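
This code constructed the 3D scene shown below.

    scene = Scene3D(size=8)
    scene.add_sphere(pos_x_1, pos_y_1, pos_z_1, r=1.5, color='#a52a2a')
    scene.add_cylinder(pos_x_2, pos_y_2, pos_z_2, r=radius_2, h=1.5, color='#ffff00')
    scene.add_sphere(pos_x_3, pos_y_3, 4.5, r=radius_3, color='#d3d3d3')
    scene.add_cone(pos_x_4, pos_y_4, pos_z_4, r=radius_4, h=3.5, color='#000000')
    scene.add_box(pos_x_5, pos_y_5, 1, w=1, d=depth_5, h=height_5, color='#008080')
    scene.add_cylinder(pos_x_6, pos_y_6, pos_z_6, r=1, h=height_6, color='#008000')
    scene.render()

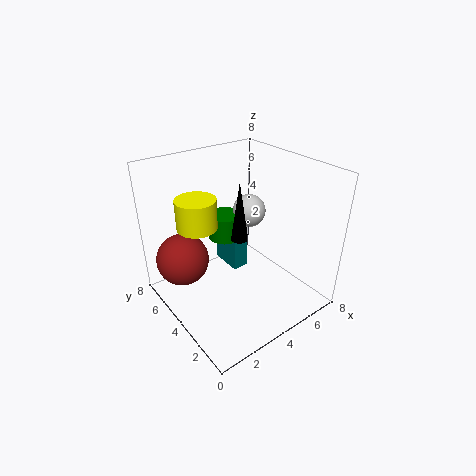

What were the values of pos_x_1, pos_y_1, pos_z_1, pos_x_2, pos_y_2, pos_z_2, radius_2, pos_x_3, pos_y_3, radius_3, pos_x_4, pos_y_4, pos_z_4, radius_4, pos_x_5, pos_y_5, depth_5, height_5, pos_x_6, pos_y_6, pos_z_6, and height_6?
pos_x_1 = 1.5, pos_y_1 = 6, pos_z_1 = 2.5, pos_x_2 = 1.5, pos_y_2 = 4, pos_z_2 = 5.5, radius_2 = 1, pos_x_3 = 6, pos_y_3 = 5.5, radius_3 = 1, pos_x_4 = 4.5, pos_y_4 = 4.5, pos_z_4 = 3.5, radius_4 = 0.5, pos_x_5 = 4.5, pos_y_5 = 5, depth_5 = 2, height_5 = 2, pos_x_6 = 4.5, pos_y_6 = 6, pos_z_6 = 3, height_6 = 1.5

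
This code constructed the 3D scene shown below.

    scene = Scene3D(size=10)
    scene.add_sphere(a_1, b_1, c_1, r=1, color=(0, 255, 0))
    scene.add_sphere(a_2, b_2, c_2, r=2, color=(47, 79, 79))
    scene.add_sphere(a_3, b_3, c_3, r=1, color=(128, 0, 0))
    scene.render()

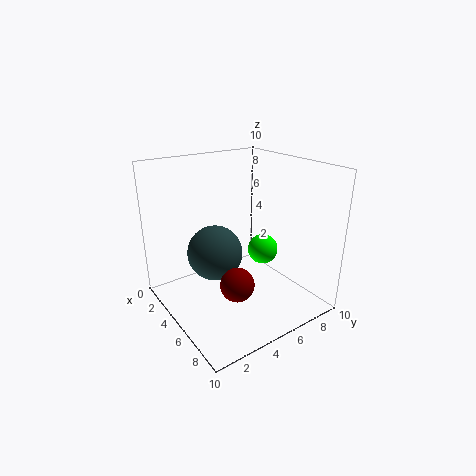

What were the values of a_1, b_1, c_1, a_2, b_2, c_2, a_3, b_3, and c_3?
a_1 = 6.5
b_1 = 6
c_1 = 4.5
a_2 = 3.5
b_2 = 4
c_2 = 3.5
a_3 = 8.5
b_3 = 2.5
c_3 = 4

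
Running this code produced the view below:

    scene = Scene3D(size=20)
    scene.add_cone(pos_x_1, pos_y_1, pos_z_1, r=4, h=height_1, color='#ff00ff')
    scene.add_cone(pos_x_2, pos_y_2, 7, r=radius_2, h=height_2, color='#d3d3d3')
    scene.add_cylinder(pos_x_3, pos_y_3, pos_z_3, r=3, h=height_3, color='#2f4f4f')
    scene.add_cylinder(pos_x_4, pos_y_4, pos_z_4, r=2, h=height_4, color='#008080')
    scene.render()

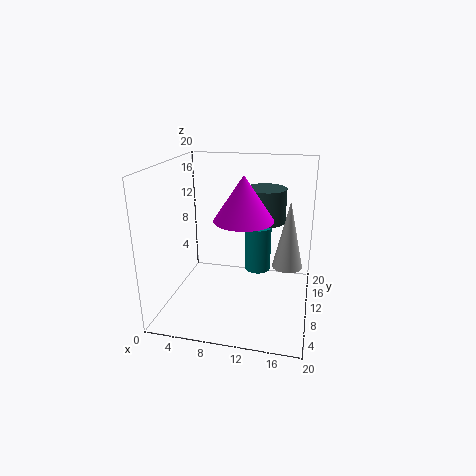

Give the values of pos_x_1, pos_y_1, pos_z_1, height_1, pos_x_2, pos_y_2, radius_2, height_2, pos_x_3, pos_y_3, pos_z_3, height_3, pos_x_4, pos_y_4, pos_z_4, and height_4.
pos_x_1 = 11
pos_y_1 = 9
pos_z_1 = 13
height_1 = 6
pos_x_2 = 17
pos_y_2 = 9
radius_2 = 2
height_2 = 9
pos_x_3 = 13
pos_y_3 = 15
pos_z_3 = 11
height_3 = 5
pos_x_4 = 12
pos_y_4 = 15
pos_z_4 = 3
height_4 = 7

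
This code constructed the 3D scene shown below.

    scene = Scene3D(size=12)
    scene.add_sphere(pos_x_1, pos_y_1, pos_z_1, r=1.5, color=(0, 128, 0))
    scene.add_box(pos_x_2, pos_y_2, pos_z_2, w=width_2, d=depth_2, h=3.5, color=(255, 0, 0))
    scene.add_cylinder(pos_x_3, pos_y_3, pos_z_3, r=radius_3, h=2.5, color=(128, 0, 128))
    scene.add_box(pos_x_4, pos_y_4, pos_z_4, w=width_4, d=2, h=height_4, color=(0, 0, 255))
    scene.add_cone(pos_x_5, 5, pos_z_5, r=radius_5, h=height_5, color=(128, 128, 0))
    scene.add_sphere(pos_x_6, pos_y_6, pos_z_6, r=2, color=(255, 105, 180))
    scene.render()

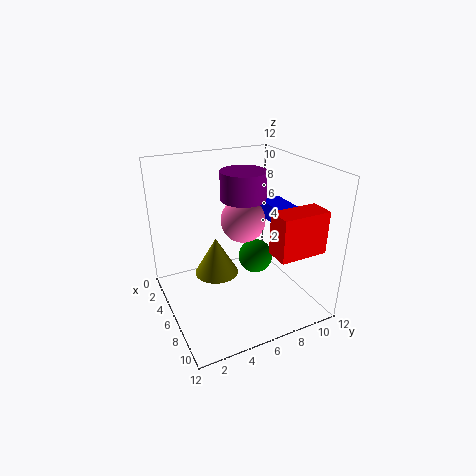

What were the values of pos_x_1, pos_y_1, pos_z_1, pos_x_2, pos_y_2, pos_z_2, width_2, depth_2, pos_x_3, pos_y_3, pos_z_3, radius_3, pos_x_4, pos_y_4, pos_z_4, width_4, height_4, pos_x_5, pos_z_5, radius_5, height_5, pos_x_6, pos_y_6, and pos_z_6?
pos_x_1 = 5.5
pos_y_1 = 8
pos_z_1 = 3.5
pos_x_2 = 8.5
pos_y_2 = 7.5
pos_z_2 = 5.5
width_2 = 2
depth_2 = 4
pos_x_3 = 4
pos_y_3 = 7.5
pos_z_3 = 8.5
radius_3 = 2
pos_x_4 = 3.5
pos_y_4 = 9.5
pos_z_4 = 6.5
width_4 = 4
height_4 = 1.5
pos_x_5 = 3.5
pos_z_5 = 1.5
radius_5 = 2
height_5 = 3.5
pos_x_6 = 4
pos_y_6 = 7.5
pos_z_6 = 6.5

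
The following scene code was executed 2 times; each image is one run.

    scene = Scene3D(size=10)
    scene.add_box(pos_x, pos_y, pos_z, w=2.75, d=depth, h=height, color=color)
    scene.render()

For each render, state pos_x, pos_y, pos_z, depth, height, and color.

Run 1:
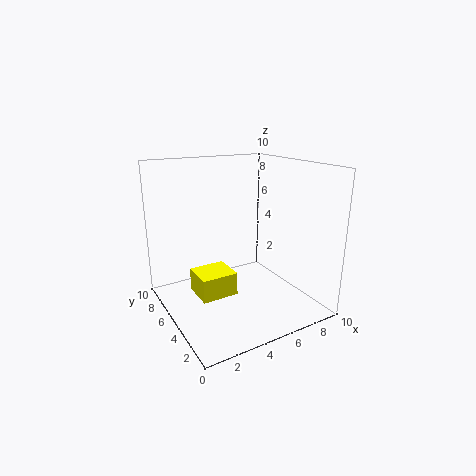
pos_x = 2.5, pos_y = 5.5, pos_z = 0.25, depth = 2.5, height = 1.75, color = 'yellow'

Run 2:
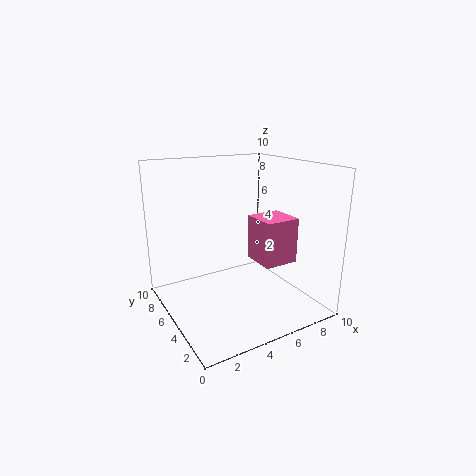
pos_x = 7.25, pos_y = 4.5, pos_z = 2.25, depth = 2.75, height = 3.5, color = 'hotpink'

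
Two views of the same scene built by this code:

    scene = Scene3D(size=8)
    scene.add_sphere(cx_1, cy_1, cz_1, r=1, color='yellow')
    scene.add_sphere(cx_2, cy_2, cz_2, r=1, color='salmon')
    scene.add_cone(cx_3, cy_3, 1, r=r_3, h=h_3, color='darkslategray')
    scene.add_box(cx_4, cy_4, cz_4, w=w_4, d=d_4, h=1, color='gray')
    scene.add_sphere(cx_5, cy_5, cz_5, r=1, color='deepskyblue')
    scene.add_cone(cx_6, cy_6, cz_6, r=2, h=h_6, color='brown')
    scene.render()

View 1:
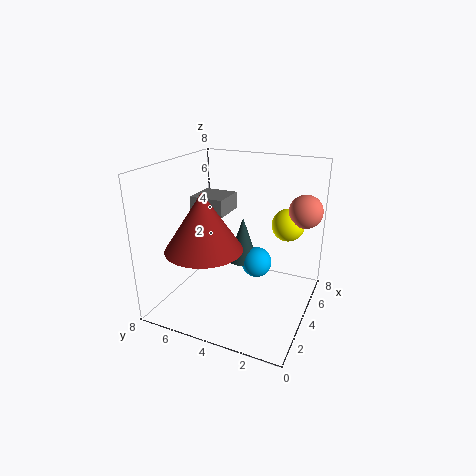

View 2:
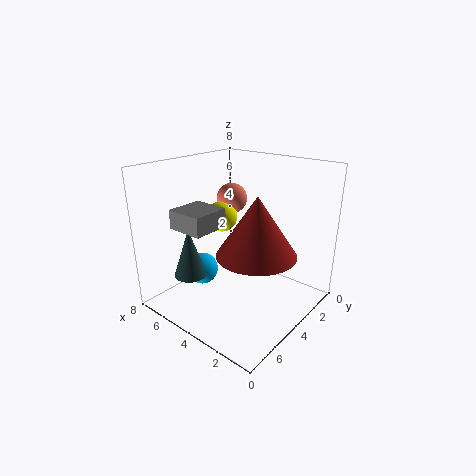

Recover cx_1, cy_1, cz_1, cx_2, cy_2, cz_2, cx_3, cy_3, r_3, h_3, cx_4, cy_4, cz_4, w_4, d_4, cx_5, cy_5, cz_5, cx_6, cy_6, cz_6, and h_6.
cx_1 = 7; cy_1 = 2; cz_1 = 4; cx_2 = 7; cy_2 = 1; cz_2 = 5; cx_3 = 7; cy_3 = 5; r_3 = 1; h_3 = 3; cx_4 = 4; cy_4 = 5; cz_4 = 5; w_4 = 2; d_4 = 2; cx_5 = 7; cy_5 = 4; cz_5 = 1; cx_6 = 2; cy_6 = 5; cz_6 = 4; h_6 = 3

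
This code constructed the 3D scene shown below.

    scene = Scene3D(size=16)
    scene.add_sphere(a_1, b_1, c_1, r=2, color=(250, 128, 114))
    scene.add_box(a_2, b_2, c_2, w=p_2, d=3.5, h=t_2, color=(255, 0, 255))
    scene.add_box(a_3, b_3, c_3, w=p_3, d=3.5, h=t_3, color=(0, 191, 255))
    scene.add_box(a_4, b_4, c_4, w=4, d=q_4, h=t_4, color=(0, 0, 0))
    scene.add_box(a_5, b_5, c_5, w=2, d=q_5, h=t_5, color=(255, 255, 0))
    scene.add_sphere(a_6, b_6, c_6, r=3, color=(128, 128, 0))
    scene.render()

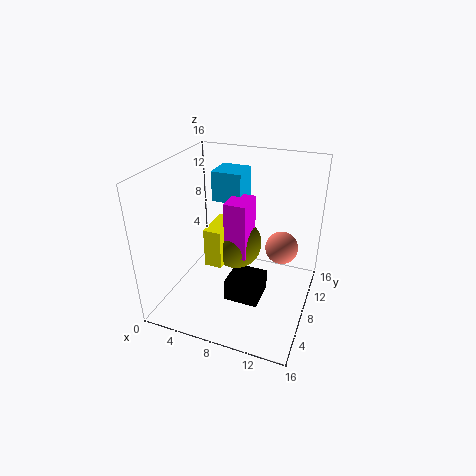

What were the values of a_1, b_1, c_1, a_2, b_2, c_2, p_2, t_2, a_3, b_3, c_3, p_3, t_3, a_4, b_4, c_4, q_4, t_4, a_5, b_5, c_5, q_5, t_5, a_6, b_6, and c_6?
a_1 = 12; b_1 = 12.5; c_1 = 5; a_2 = 6.5; b_2 = 7.5; c_2 = 5.5; p_2 = 2.5; t_2 = 6.5; a_3 = 4; b_3 = 10; c_3 = 11; p_3 = 3.5; t_3 = 3.5; a_4 = 7; b_4 = 6; c_4 = 0.5; q_4 = 4; t_4 = 2.5; a_5 = 4.5; b_5 = 6.5; c_5 = 4.5; q_5 = 4.5; t_5 = 4.5; a_6 = 7; b_6 = 10; c_6 = 6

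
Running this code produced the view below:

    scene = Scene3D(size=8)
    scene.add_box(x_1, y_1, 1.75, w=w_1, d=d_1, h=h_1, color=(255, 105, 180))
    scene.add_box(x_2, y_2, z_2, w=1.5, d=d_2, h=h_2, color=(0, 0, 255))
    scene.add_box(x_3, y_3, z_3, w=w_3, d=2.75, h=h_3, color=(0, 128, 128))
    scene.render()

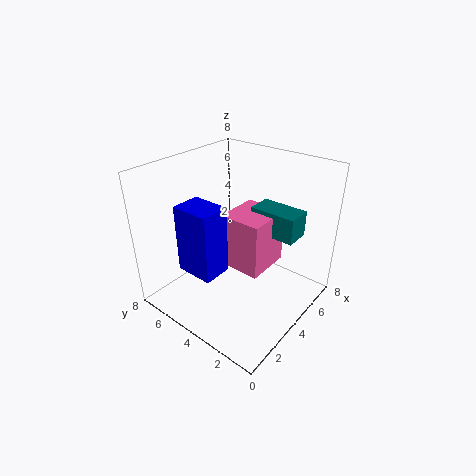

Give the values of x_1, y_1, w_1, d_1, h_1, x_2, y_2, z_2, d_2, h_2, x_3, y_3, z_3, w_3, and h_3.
x_1 = 4; y_1 = 2.75; w_1 = 2.75; d_1 = 2.5; h_1 = 3.25; x_2 = 0.75; y_2 = 3.25; z_2 = 3.25; d_2 = 2; h_2 = 3.5; x_3 = 5.5; y_3 = 1.5; z_3 = 3.75; w_3 = 1.5; h_3 = 1.5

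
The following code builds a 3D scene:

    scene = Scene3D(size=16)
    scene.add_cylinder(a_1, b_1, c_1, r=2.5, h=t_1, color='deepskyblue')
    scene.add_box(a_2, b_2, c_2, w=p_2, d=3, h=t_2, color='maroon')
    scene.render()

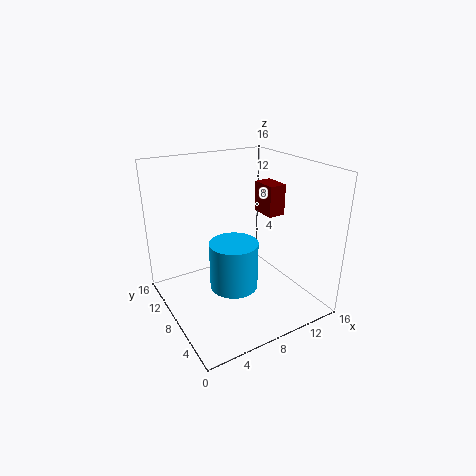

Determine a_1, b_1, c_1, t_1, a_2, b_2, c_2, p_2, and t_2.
a_1 = 6, b_1 = 5.5, c_1 = 4, t_1 = 5, a_2 = 11.5, b_2 = 7, c_2 = 10, p_2 = 2, t_2 = 3.5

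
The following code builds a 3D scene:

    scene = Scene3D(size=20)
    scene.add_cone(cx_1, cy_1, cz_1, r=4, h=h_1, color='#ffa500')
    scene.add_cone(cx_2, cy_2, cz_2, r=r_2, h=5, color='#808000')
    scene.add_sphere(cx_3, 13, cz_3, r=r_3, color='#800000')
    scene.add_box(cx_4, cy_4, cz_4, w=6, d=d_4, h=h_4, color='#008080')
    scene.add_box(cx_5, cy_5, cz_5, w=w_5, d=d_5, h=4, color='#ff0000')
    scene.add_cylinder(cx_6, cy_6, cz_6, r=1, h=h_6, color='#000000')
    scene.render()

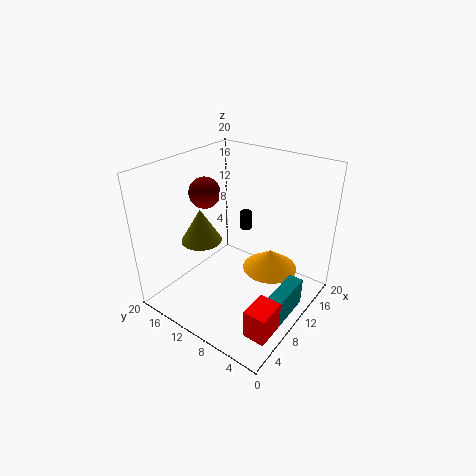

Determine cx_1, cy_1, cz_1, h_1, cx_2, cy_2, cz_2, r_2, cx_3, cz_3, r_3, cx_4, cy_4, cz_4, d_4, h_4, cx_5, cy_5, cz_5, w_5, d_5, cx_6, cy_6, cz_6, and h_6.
cx_1 = 14, cy_1 = 7, cz_1 = 4, h_1 = 3, cx_2 = 9, cy_2 = 16, cz_2 = 8, r_2 = 3, cx_3 = 7, cz_3 = 17, r_3 = 2, cx_4 = 7, cy_4 = 1, cz_4 = 1, d_4 = 2, h_4 = 4, cx_5 = 3, cy_5 = 1, cz_5 = 1, w_5 = 4, d_5 = 3, cx_6 = 19, cy_6 = 15, cz_6 = 6, h_6 = 3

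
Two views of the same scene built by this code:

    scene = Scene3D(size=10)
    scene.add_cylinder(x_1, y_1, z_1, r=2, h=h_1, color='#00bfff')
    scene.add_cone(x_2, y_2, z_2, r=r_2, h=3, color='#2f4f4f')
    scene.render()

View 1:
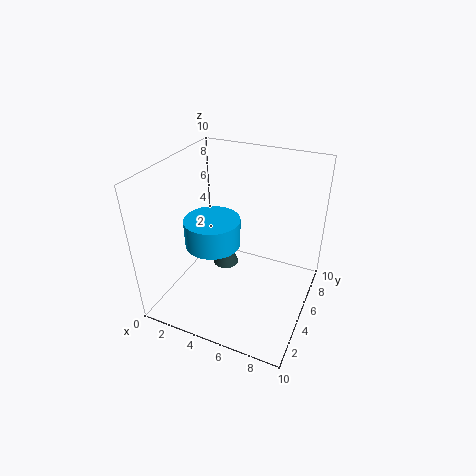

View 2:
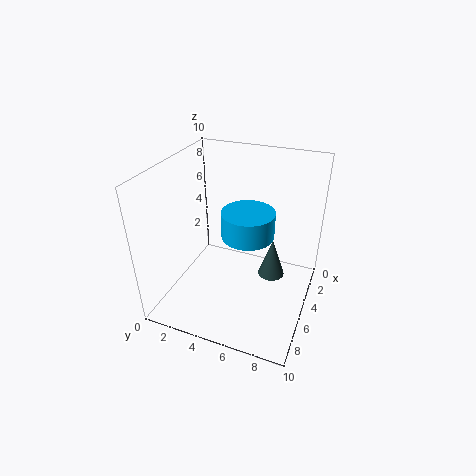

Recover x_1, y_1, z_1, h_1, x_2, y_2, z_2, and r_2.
x_1 = 3
y_1 = 5
z_1 = 4
h_1 = 2
x_2 = 3
y_2 = 7
z_2 = 1
r_2 = 1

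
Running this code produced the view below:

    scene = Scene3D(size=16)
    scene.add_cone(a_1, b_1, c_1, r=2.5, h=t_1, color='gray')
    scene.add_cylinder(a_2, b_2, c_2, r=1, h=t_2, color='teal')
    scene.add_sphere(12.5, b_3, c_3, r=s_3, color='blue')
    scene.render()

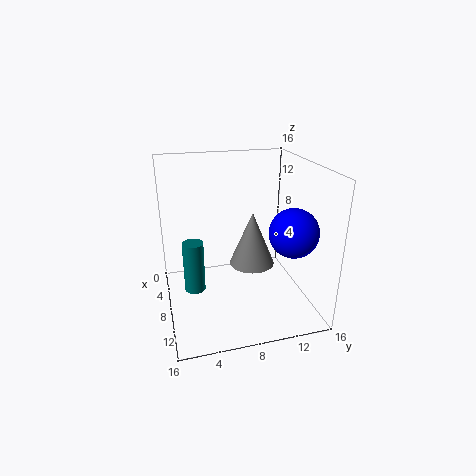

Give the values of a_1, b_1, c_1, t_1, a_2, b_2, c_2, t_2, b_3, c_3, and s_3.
a_1 = 8.5
b_1 = 9.5
c_1 = 5
t_1 = 6
a_2 = 12
b_2 = 2.5
c_2 = 5
t_2 = 5
b_3 = 12.5
c_3 = 10
s_3 = 2.5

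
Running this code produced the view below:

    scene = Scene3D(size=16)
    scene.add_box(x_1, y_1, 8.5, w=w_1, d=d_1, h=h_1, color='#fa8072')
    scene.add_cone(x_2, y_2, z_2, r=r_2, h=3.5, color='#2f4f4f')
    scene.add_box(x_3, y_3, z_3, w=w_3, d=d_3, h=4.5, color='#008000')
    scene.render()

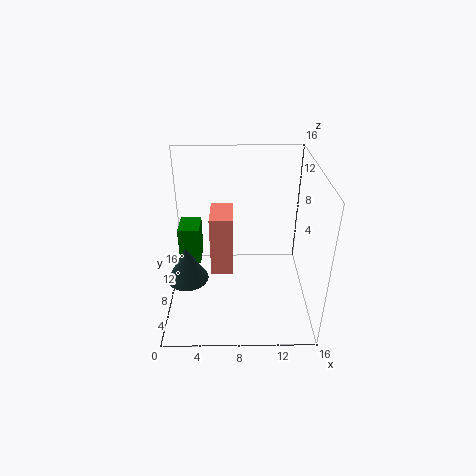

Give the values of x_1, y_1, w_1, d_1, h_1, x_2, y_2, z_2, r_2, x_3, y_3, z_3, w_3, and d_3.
x_1 = 5.5; y_1 = 1; w_1 = 2; d_1 = 3.5; h_1 = 5.5; x_2 = 3; y_2 = 3; z_2 = 6.5; r_2 = 2; x_3 = 1; y_3 = 9.5; z_3 = 3.5; w_3 = 2.5; d_3 = 3.5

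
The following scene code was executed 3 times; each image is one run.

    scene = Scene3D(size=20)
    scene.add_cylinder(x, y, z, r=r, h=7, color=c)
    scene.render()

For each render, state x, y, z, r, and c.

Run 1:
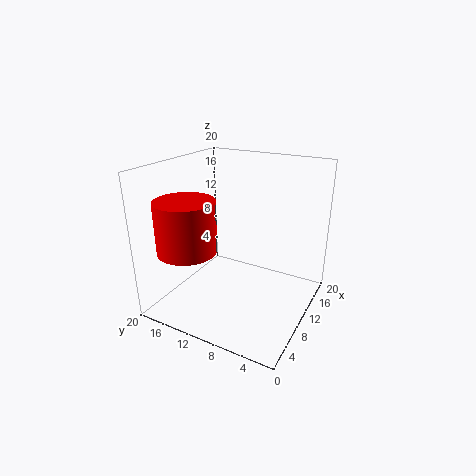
x = 5
y = 15
z = 9
r = 4
c = 'red'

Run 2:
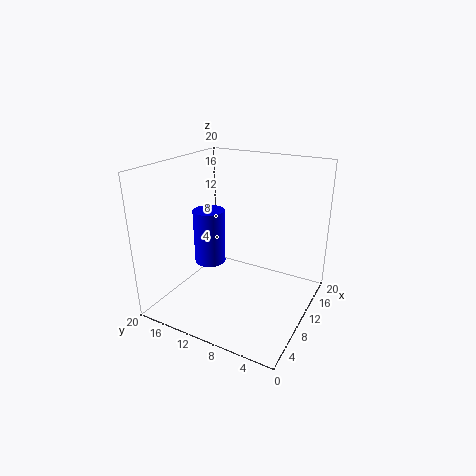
x = 6
y = 12
z = 8
r = 2
c = 'blue'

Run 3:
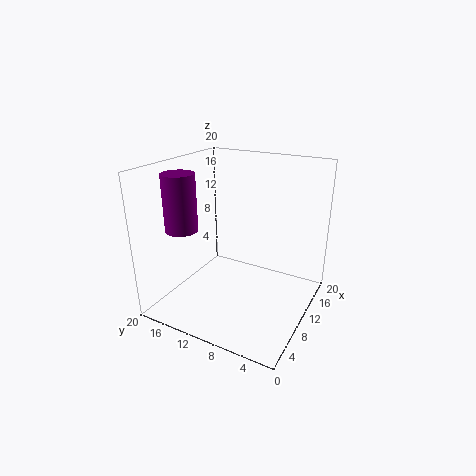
x = 3
y = 14
z = 13
r = 2
c = 'purple'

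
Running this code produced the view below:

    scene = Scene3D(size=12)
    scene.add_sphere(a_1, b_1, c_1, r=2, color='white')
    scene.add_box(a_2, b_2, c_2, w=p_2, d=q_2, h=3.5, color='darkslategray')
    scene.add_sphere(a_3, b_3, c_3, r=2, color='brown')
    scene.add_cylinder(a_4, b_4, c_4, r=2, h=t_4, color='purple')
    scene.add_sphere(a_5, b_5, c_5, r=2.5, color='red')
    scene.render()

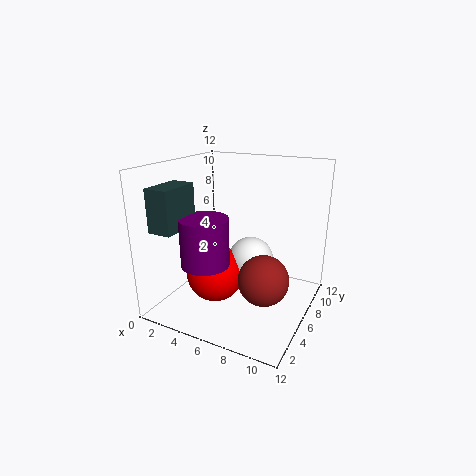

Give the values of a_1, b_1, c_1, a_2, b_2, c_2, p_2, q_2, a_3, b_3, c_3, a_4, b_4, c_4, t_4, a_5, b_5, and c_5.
a_1 = 6.5; b_1 = 7.5; c_1 = 3.5; a_2 = 0.5; b_2 = 1.5; c_2 = 7; p_2 = 2; q_2 = 3.5; a_3 = 9; b_3 = 4.5; c_3 = 3.5; a_4 = 4; b_4 = 4; c_4 = 4; t_4 = 4; a_5 = 4; b_5 = 5.5; c_5 = 2.5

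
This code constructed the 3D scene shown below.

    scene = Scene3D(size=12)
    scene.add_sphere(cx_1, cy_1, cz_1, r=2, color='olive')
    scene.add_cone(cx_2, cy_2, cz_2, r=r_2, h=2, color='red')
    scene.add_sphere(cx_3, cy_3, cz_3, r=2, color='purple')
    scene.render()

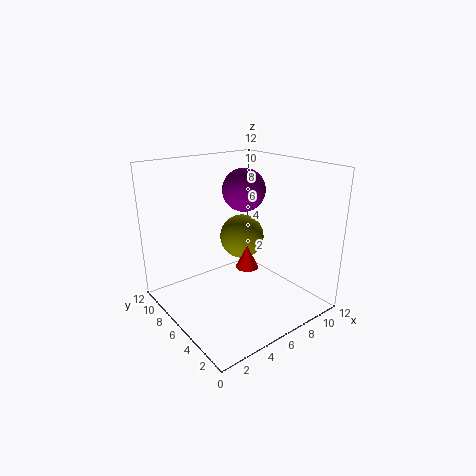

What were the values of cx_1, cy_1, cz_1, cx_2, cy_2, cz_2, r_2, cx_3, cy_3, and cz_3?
cx_1 = 8; cy_1 = 8; cz_1 = 5; cx_2 = 7; cy_2 = 6; cz_2 = 3; r_2 = 1; cx_3 = 9; cy_3 = 9; cz_3 = 9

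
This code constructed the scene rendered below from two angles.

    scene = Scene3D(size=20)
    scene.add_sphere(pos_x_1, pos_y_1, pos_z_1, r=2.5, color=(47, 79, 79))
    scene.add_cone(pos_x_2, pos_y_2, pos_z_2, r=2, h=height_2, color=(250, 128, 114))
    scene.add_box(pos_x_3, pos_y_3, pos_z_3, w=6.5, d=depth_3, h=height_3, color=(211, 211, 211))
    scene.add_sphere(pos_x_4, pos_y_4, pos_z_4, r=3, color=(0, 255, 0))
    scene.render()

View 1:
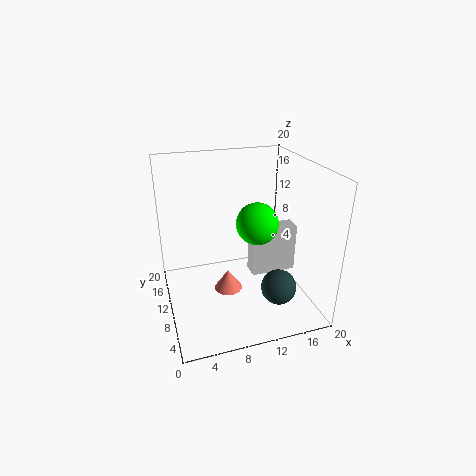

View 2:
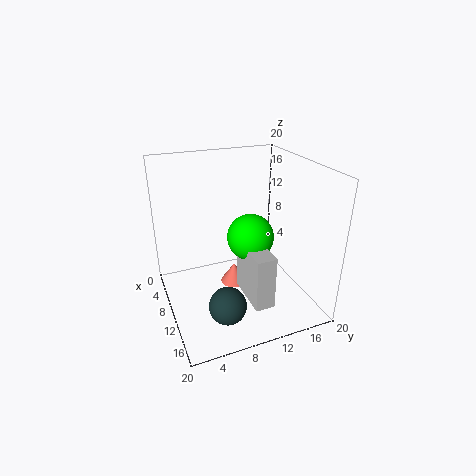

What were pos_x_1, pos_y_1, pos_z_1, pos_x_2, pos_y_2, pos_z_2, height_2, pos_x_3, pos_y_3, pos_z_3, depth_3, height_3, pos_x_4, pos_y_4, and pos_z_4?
pos_x_1 = 15, pos_y_1 = 6.5, pos_z_1 = 3, pos_x_2 = 8.5, pos_y_2 = 10, pos_z_2 = 2, height_2 = 3, pos_x_3 = 12, pos_y_3 = 9, pos_z_3 = 4, depth_3 = 2.5, height_3 = 7, pos_x_4 = 13, pos_y_4 = 10.5, pos_z_4 = 11.5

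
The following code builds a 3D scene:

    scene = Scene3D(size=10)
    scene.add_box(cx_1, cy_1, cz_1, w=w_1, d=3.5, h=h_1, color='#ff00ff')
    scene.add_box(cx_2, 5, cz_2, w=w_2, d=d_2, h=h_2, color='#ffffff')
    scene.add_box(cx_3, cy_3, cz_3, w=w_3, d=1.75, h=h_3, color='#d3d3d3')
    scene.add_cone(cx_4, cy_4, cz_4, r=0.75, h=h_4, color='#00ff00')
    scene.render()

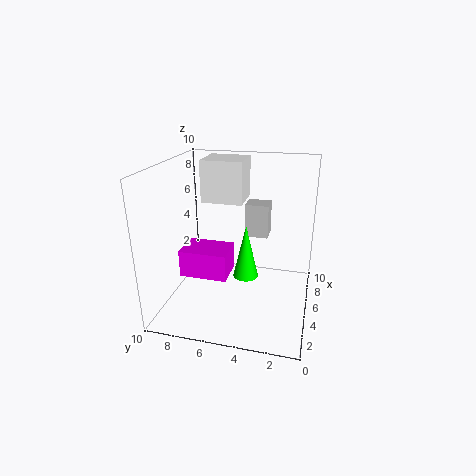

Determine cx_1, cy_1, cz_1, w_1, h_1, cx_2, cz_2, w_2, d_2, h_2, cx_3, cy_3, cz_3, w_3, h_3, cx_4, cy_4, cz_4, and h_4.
cx_1 = 4.25
cy_1 = 5.75
cz_1 = 1.75
w_1 = 2.5
h_1 = 2
cx_2 = 6
cz_2 = 7
w_2 = 2.75
d_2 = 3
h_2 = 3
cx_3 = 7
cy_3 = 3.25
cz_3 = 4.25
w_3 = 1.5
h_3 = 2.5
cx_4 = 2
cy_4 = 3.75
cz_4 = 4
h_4 = 3.25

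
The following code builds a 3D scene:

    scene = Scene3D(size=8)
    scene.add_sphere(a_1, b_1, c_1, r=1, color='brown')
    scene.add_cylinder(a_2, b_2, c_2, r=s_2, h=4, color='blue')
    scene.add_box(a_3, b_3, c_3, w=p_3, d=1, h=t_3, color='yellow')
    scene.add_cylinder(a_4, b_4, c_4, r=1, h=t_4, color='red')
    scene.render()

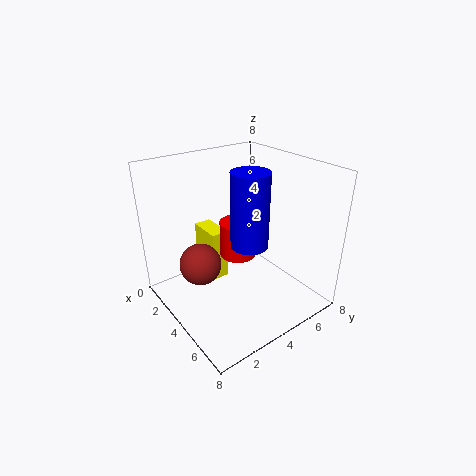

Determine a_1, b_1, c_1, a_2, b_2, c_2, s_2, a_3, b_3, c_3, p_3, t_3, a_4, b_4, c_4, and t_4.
a_1 = 5
b_1 = 1
c_1 = 4
a_2 = 5
b_2 = 4
c_2 = 4
s_2 = 1
a_3 = 1
b_3 = 3
c_3 = 1
p_3 = 2
t_3 = 3
a_4 = 4
b_4 = 4
c_4 = 3
t_4 = 2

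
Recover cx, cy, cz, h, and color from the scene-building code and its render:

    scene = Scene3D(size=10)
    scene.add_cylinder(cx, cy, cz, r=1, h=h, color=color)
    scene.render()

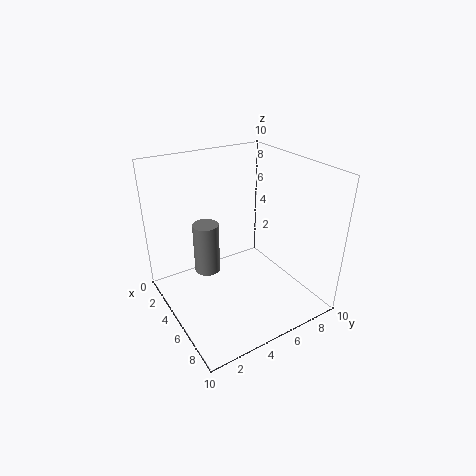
cx = 2; cy = 4; cz = 1; h = 4; color = 'gray'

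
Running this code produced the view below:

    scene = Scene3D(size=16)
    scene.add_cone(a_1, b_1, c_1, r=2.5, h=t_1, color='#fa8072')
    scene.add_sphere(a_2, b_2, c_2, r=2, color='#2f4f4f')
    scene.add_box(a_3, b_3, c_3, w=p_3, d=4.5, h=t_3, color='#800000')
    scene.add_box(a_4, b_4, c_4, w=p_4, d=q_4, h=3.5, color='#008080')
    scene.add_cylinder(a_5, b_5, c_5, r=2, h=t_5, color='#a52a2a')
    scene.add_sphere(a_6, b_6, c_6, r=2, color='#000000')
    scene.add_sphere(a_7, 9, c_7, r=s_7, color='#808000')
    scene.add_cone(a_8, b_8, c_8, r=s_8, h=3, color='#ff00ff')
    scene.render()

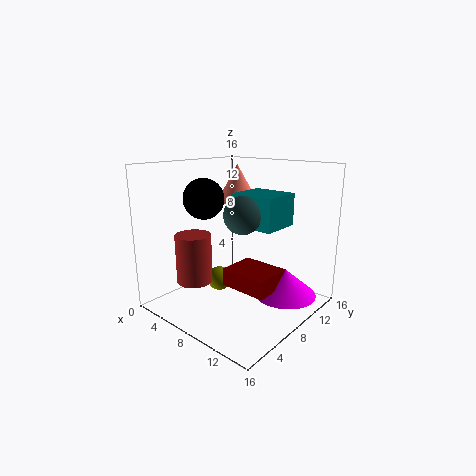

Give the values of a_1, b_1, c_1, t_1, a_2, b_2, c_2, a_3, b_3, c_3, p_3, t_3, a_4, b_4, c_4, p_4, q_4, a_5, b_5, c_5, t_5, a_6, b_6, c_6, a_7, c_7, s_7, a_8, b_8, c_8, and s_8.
a_1 = 4, b_1 = 12.5, c_1 = 11, t_1 = 4.5, a_2 = 9.5, b_2 = 7, c_2 = 11, a_3 = 7, b_3 = 6.5, c_3 = 2.5, p_3 = 5.5, t_3 = 2, a_4 = 7.5, b_4 = 7.5, c_4 = 9.5, p_4 = 5, q_4 = 4.5, a_5 = 4.5, b_5 = 4.5, c_5 = 3, t_5 = 5.5, a_6 = 7.5, b_6 = 3.5, c_6 = 13, a_7 = 4, c_7 = 1.5, s_7 = 1.5, a_8 = 12.5, b_8 = 11, c_8 = 1.5, s_8 = 3.5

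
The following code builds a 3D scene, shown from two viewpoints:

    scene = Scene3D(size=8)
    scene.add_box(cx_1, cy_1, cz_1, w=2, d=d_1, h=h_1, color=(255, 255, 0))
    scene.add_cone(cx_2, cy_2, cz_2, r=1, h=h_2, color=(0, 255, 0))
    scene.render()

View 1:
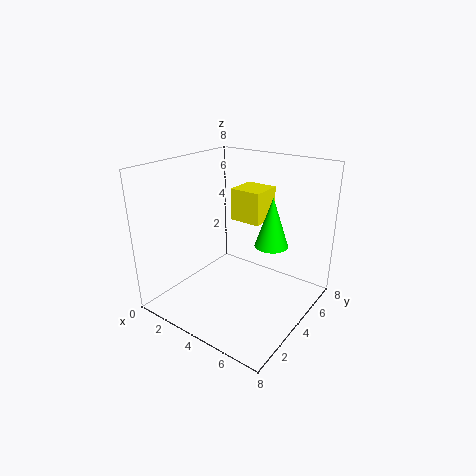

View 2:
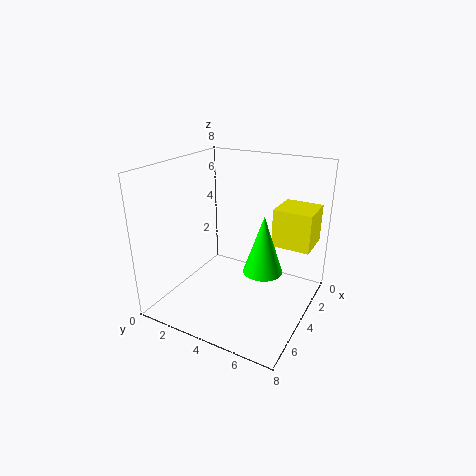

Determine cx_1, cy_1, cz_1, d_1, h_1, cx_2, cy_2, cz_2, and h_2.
cx_1 = 2; cy_1 = 6; cz_1 = 4; d_1 = 2; h_1 = 2; cx_2 = 5; cy_2 = 6; cz_2 = 3; h_2 = 3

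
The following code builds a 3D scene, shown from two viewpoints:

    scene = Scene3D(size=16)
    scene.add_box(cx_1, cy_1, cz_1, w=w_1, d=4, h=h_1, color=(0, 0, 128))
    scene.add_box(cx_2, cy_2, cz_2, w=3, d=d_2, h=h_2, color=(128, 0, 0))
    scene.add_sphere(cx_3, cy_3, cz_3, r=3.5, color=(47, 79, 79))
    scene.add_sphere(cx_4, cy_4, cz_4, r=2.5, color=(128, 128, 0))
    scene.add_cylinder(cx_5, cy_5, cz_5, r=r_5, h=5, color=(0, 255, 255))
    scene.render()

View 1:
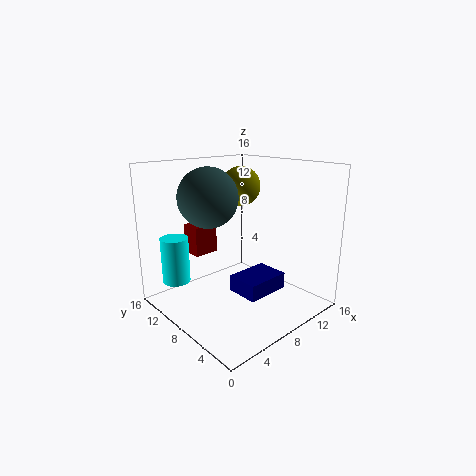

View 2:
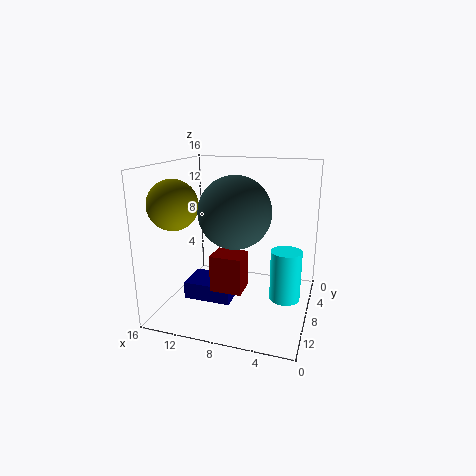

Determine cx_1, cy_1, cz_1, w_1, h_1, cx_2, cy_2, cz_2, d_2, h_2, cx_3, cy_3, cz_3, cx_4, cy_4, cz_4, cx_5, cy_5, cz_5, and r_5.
cx_1 = 8.5
cy_1 = 6
cz_1 = 0.5
w_1 = 5.5
h_1 = 2
cx_2 = 5.5
cy_2 = 12.5
cz_2 = 5
d_2 = 2.5
h_2 = 3.5
cx_3 = 7
cy_3 = 12
cz_3 = 12
cx_4 = 13
cy_4 = 13
cz_4 = 12.5
cx_5 = 2
cy_5 = 11.5
cz_5 = 3.5
r_5 = 1.5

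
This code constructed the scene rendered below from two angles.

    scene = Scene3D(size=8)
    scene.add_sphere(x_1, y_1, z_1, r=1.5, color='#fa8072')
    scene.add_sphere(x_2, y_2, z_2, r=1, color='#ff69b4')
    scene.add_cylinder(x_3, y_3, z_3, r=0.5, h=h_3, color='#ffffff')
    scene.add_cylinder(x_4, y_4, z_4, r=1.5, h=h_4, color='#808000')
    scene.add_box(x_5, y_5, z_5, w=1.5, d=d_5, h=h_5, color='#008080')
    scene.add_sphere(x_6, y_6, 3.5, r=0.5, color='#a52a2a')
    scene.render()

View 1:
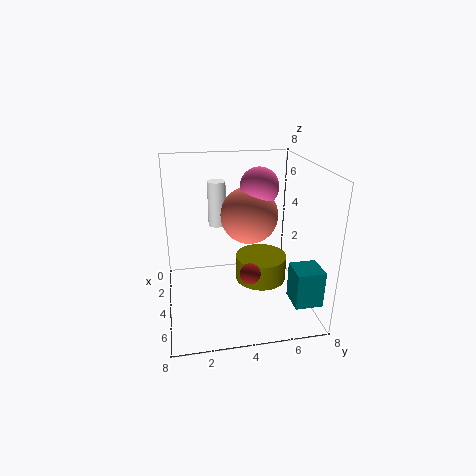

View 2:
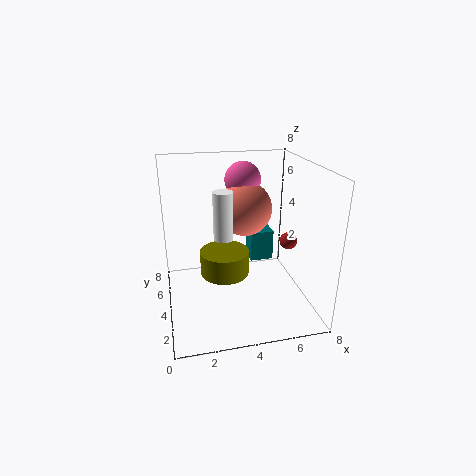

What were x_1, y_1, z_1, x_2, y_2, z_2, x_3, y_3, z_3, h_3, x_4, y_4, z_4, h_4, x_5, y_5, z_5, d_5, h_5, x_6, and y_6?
x_1 = 4.5, y_1 = 4.5, z_1 = 5.5, x_2 = 4.5, y_2 = 5, z_2 = 7, x_3 = 3, y_3 = 3, z_3 = 4.5, h_3 = 2.5, x_4 = 3.5, y_4 = 5.5, z_4 = 1, h_4 = 1.5, x_5 = 5.5, y_5 = 6.5, z_5 = 1, d_5 = 1.5, h_5 = 2, x_6 = 7, y_6 = 4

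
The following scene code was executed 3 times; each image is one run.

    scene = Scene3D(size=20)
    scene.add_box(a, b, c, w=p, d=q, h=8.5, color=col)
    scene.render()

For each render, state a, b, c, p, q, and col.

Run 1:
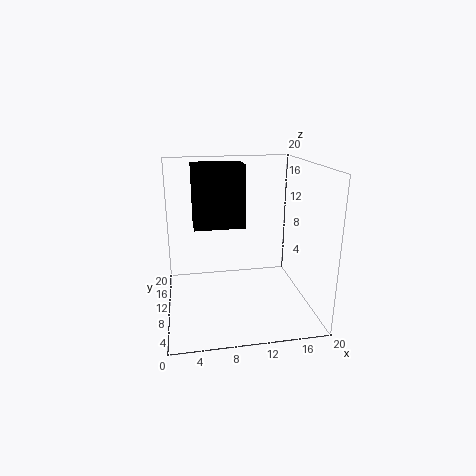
a = 4; b = 9.5; c = 11.5; p = 7; q = 4.5; col = 'black'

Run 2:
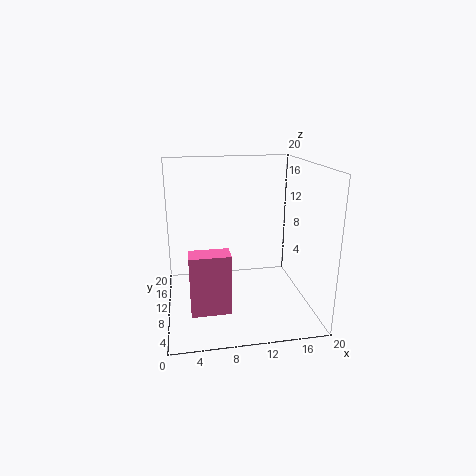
a = 3; b = 6; c = 0.5; p = 5.5; q = 3; col = 'hotpink'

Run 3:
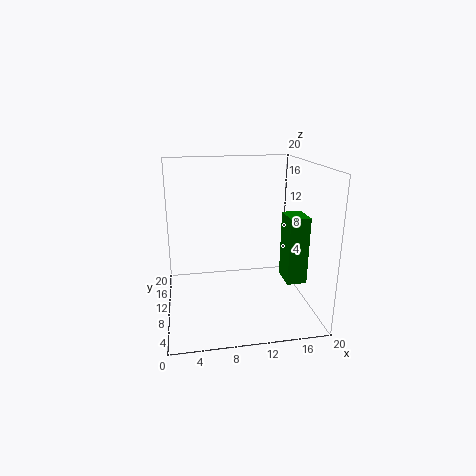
a = 15; b = 3; c = 6; p = 2.5; q = 3.5; col = 'green'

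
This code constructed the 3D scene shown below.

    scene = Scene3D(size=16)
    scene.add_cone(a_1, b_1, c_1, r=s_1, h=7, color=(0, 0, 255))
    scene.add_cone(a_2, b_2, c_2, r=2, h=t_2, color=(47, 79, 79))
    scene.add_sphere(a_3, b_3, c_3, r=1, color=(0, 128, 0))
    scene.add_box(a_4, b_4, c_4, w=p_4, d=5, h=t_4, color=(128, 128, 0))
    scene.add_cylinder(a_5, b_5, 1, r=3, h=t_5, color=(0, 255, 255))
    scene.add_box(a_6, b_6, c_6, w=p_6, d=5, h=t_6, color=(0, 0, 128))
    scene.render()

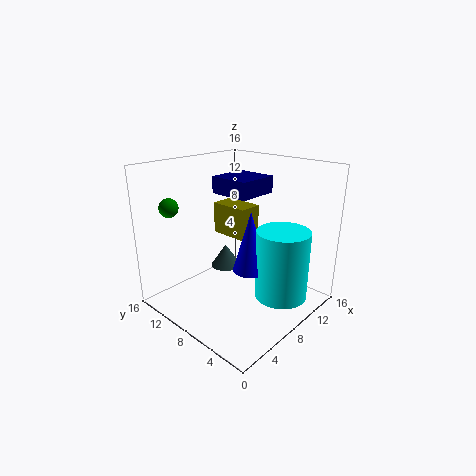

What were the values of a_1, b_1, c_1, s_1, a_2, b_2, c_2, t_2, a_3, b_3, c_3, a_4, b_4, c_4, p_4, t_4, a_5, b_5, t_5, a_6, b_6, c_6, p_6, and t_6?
a_1 = 9, b_1 = 7, c_1 = 4, s_1 = 2, a_2 = 12, b_2 = 14, c_2 = 1, t_2 = 3, a_3 = 2, b_3 = 12, c_3 = 12, a_4 = 11, b_4 = 10, c_4 = 6, p_4 = 3, t_4 = 4, a_5 = 11, b_5 = 4, t_5 = 8, a_6 = 9, b_6 = 8, c_6 = 12, p_6 = 5, t_6 = 2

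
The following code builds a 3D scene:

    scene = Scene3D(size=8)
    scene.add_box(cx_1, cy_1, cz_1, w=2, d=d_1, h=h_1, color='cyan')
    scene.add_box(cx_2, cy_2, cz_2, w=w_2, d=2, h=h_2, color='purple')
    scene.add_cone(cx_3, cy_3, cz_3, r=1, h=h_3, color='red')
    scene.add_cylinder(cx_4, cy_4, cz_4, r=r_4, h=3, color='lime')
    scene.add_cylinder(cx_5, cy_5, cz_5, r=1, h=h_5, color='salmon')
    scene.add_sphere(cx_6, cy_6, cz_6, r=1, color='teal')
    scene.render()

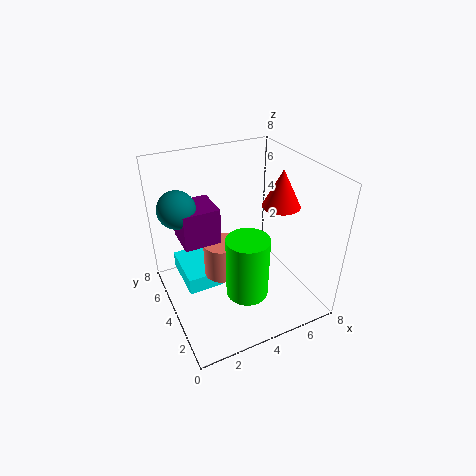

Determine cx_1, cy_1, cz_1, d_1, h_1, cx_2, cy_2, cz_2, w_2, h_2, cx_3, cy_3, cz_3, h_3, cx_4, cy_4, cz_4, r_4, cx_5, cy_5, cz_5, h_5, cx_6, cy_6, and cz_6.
cx_1 = 1
cy_1 = 4
cz_1 = 1
d_1 = 3
h_1 = 1
cx_2 = 1
cy_2 = 4
cz_2 = 4
w_2 = 2
h_2 = 2
cx_3 = 6
cy_3 = 3
cz_3 = 6
h_3 = 2
cx_4 = 3
cy_4 = 1
cz_4 = 3
r_4 = 1
cx_5 = 3
cy_5 = 4
cz_5 = 2
h_5 = 2
cx_6 = 1
cy_6 = 5
cz_6 = 6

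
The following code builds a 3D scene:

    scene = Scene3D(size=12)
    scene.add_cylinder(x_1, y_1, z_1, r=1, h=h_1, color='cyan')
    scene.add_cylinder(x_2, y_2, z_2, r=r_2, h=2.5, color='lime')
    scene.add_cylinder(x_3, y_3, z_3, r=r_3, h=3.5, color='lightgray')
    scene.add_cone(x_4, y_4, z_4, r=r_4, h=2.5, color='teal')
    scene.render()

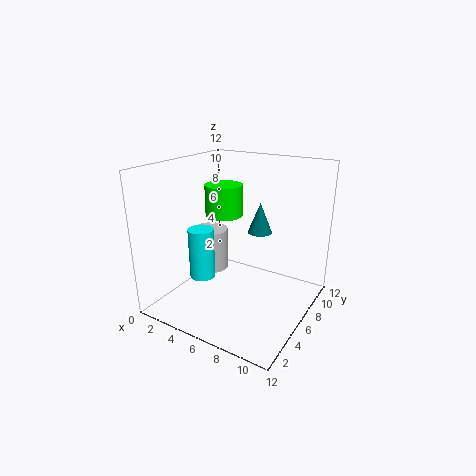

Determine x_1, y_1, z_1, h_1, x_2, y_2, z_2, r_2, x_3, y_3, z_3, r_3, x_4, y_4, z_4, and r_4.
x_1 = 4.5; y_1 = 3; z_1 = 3.5; h_1 = 4; x_2 = 5; y_2 = 5.5; z_2 = 8; r_2 = 1.5; x_3 = 3.5; y_3 = 5.5; z_3 = 3; r_3 = 1.5; x_4 = 7.5; y_4 = 7; z_4 = 6.5; r_4 = 1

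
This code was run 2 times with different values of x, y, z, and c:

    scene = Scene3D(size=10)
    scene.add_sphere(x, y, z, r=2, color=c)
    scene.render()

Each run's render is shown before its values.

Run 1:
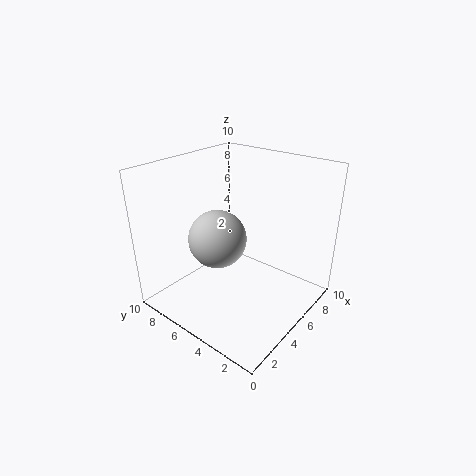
x = 4
y = 6
z = 5
c = 'lightgray'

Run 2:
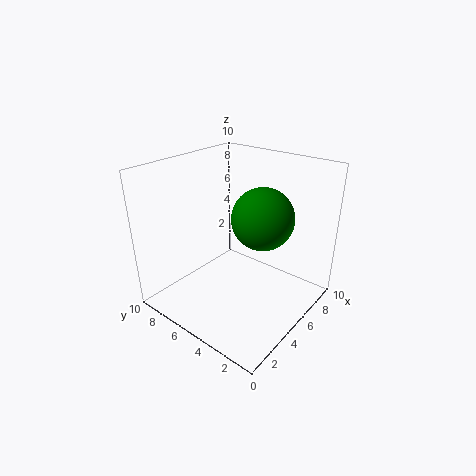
x = 5
y = 3
z = 7
c = 'green'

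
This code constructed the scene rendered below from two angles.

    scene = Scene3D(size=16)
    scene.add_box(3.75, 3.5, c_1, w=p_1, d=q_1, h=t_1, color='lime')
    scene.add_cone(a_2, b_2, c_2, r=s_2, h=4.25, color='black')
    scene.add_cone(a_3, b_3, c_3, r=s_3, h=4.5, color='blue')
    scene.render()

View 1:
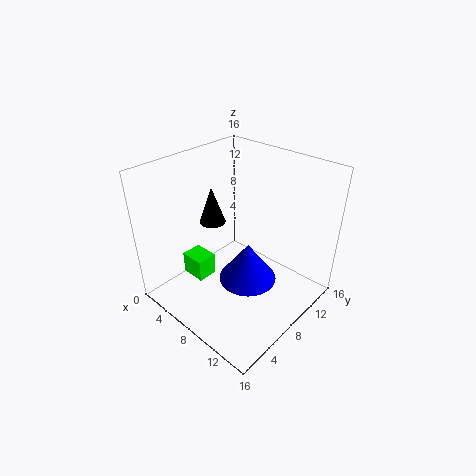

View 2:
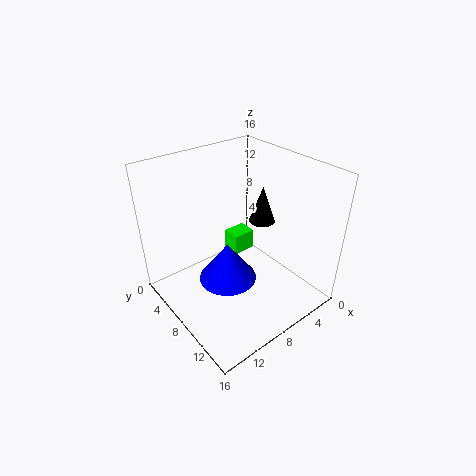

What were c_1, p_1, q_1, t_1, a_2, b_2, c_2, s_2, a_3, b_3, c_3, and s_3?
c_1 = 3.75
p_1 = 2.75
q_1 = 2.25
t_1 = 2.5
a_2 = 4.25
b_2 = 7.75
c_2 = 8.75
s_2 = 1.5
a_3 = 9.5
b_3 = 8
c_3 = 3.25
s_3 = 3.25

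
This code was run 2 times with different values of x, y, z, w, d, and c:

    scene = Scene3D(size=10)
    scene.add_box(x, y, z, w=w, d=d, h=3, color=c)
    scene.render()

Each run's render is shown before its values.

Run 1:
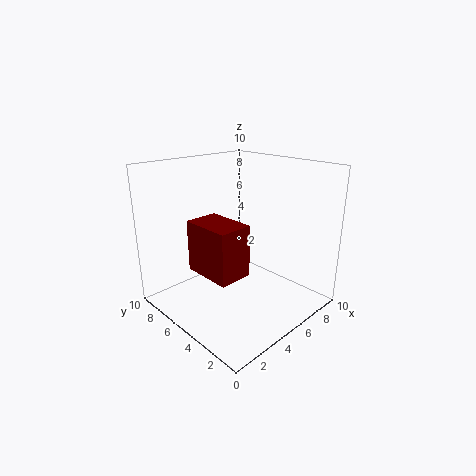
x = 0.5
y = 1.5
z = 4.5
w = 2
d = 3
c = 'maroon'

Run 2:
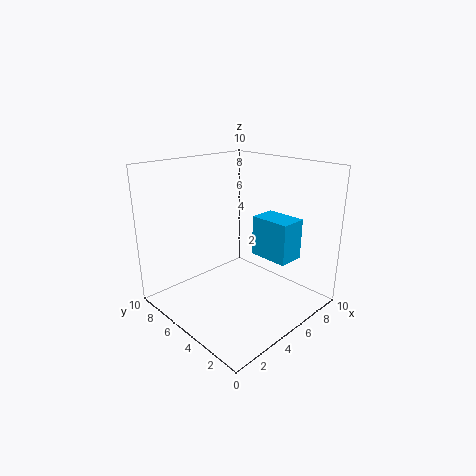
x = 7
y = 2.5
z = 3
w = 2
d = 3
c = 'deepskyblue'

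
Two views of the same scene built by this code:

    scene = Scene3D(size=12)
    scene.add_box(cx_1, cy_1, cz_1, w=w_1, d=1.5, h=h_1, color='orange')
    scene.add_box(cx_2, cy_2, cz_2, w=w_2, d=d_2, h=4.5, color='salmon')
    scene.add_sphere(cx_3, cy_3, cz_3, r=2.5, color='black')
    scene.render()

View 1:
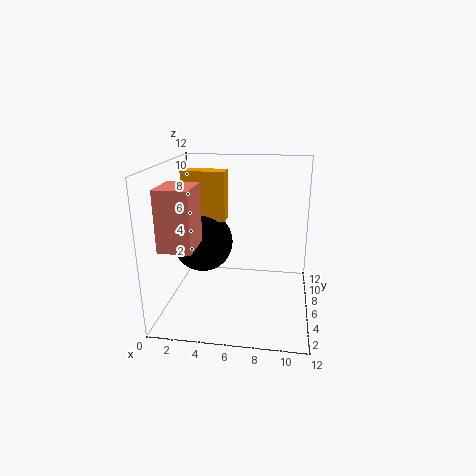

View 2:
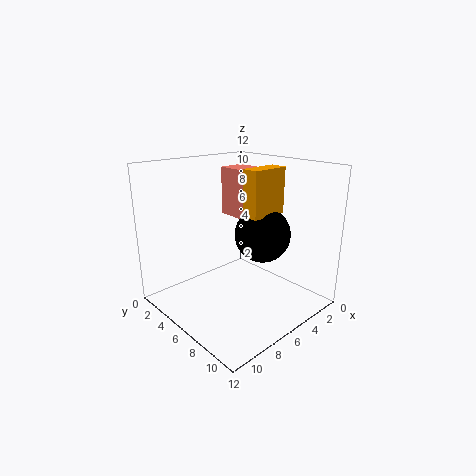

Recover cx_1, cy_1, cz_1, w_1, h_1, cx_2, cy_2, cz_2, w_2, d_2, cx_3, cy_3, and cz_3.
cx_1 = 1.5, cy_1 = 5.5, cz_1 = 7.5, w_1 = 3.5, h_1 = 4, cx_2 = 1, cy_2 = 1, cz_2 = 6.5, w_2 = 2.5, d_2 = 3, cx_3 = 3, cy_3 = 6, cz_3 = 5.5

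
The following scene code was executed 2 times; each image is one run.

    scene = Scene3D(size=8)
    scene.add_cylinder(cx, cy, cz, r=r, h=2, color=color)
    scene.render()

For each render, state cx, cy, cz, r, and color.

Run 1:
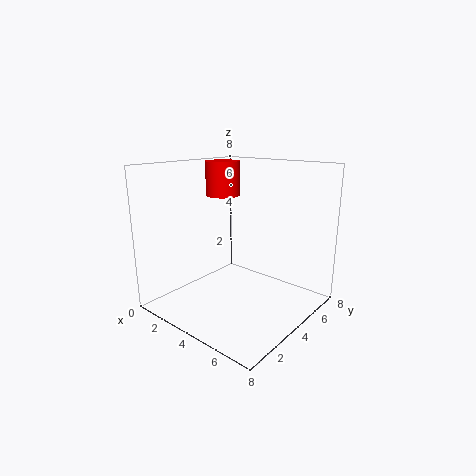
cx = 2; cy = 5; cz = 6; r = 1; color = 'red'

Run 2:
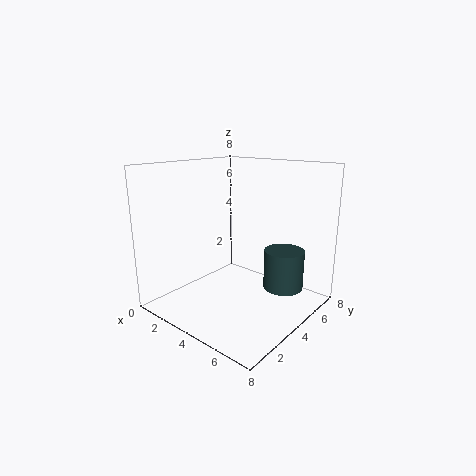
cx = 7; cy = 4; cz = 2; r = 1; color = 'darkslategray'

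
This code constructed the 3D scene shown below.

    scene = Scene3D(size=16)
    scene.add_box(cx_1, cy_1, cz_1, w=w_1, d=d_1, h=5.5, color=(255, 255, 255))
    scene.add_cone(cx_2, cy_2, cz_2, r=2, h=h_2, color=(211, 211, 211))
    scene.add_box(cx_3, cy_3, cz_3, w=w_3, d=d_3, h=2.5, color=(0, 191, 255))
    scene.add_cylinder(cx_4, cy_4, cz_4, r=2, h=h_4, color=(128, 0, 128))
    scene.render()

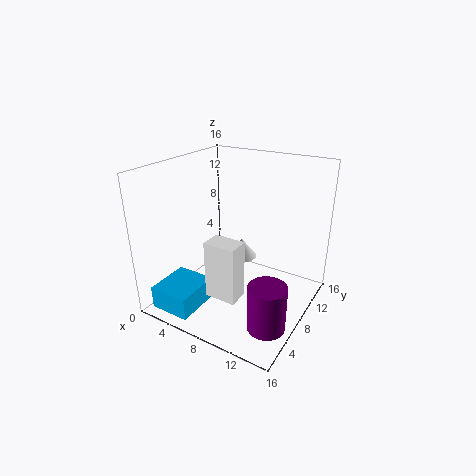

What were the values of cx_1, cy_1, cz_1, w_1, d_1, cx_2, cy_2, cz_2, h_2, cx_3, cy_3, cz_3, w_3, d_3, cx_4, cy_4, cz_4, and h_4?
cx_1 = 9
cy_1 = 0.5
cz_1 = 5.5
w_1 = 3
d_1 = 2
cx_2 = 5
cy_2 = 14
cz_2 = 2
h_2 = 2.5
cx_3 = 1.5
cy_3 = 0.5
cz_3 = 1
w_3 = 4.5
d_3 = 5
cx_4 = 13.5
cy_4 = 4.5
cz_4 = 0.5
h_4 = 5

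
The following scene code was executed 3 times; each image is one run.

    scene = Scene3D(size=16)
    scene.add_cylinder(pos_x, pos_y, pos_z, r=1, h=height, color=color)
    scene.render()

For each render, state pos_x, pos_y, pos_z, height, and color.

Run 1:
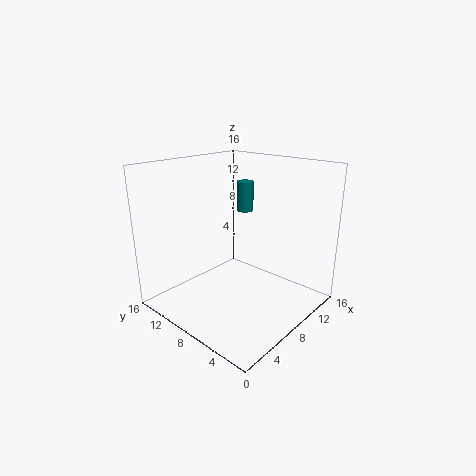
pos_x = 11.5; pos_y = 10; pos_z = 10; height = 3.5; color = 'teal'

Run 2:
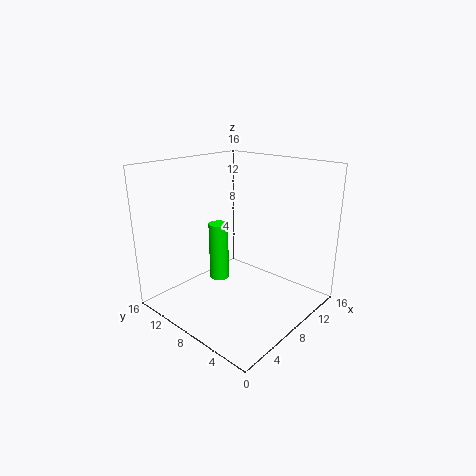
pos_x = 5; pos_y = 8; pos_z = 4.5; height = 6; color = 'lime'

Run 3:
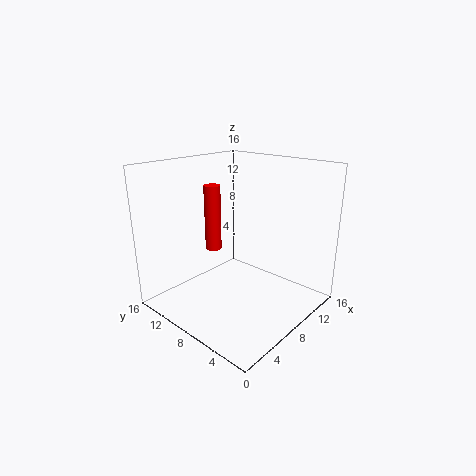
pos_x = 9; pos_y = 13; pos_z = 5; height = 8; color = 'red'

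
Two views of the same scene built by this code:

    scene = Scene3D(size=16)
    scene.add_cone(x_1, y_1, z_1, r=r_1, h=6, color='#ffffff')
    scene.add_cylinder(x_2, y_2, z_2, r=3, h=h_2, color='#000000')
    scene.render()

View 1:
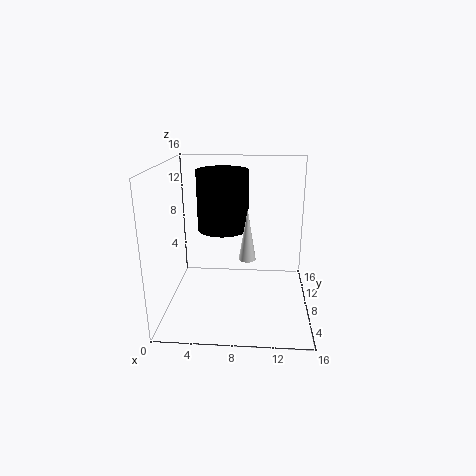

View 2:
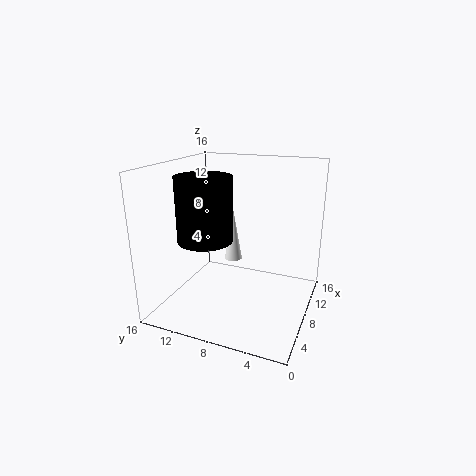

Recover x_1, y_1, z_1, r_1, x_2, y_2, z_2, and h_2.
x_1 = 9; y_1 = 9; z_1 = 5; r_1 = 1; x_2 = 6; y_2 = 11; z_2 = 8; h_2 = 7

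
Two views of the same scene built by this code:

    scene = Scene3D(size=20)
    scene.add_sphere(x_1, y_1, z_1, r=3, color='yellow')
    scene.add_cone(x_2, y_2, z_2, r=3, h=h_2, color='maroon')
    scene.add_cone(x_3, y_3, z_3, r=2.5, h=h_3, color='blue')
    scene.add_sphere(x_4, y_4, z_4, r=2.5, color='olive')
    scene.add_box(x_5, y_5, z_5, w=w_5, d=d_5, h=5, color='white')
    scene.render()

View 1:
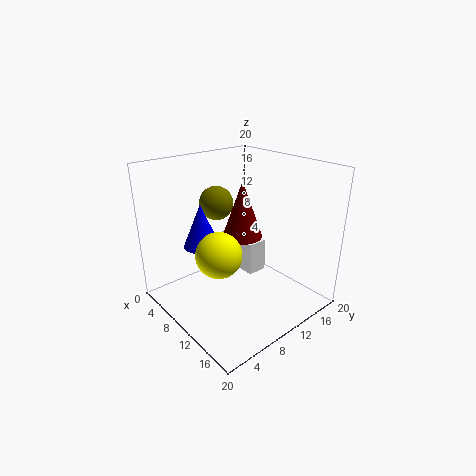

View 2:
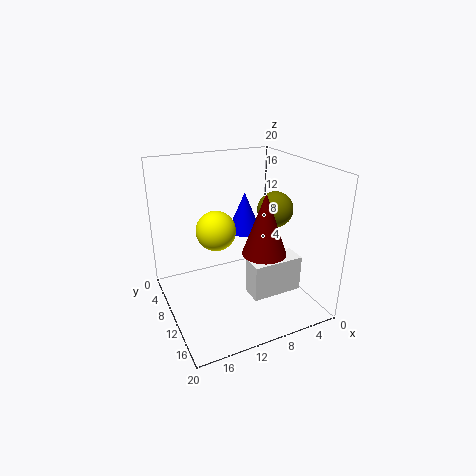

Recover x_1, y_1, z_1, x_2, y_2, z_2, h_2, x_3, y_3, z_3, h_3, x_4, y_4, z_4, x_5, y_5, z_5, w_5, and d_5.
x_1 = 11.5
y_1 = 5.5
z_1 = 9.5
x_2 = 7.5
y_2 = 13
z_2 = 8.5
h_2 = 8.5
x_3 = 7
y_3 = 6
z_3 = 9
h_3 = 6
x_4 = 4.5
y_4 = 10.5
z_4 = 13.5
x_5 = 3
y_5 = 12.5
z_5 = 3
w_5 = 7
d_5 = 3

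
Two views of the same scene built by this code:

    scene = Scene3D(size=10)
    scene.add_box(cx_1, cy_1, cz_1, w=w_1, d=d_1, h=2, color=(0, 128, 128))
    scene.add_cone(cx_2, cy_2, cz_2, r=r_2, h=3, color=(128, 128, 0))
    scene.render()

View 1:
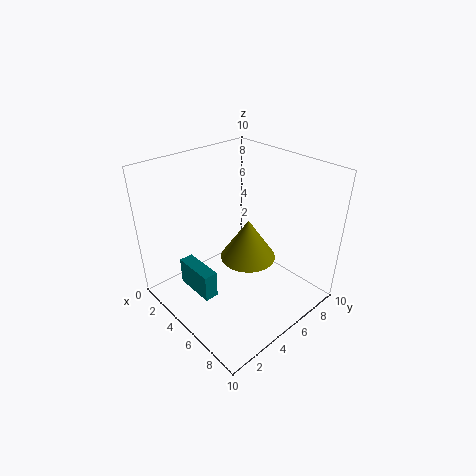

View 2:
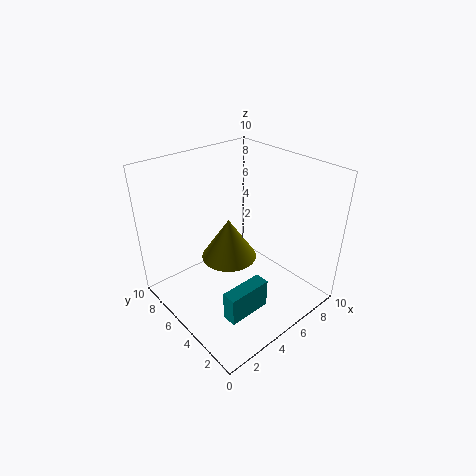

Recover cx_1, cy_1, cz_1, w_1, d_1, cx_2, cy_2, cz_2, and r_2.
cx_1 = 2; cy_1 = 2; cz_1 = 1; w_1 = 3; d_1 = 1; cx_2 = 5; cy_2 = 6; cz_2 = 3; r_2 = 2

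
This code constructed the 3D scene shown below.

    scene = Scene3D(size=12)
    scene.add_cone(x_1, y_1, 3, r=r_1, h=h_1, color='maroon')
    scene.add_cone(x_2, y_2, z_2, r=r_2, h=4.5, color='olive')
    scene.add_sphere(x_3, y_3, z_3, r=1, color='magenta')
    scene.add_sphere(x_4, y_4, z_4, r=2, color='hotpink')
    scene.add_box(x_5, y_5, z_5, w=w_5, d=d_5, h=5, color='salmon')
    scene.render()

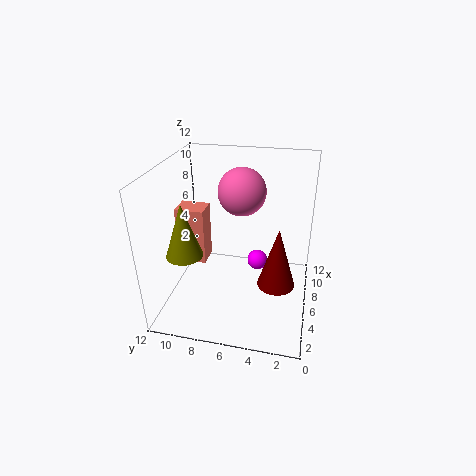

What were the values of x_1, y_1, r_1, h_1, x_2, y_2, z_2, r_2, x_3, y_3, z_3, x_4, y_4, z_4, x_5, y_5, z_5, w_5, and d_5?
x_1 = 4.5, y_1 = 2.5, r_1 = 1.5, h_1 = 5, x_2 = 4, y_2 = 10, z_2 = 5, r_2 = 1.5, x_3 = 10.5, y_3 = 5, z_3 = 1, x_4 = 7.5, y_4 = 6, z_4 = 9.5, x_5 = 6, y_5 = 9, z_5 = 3, w_5 = 2, d_5 = 2.5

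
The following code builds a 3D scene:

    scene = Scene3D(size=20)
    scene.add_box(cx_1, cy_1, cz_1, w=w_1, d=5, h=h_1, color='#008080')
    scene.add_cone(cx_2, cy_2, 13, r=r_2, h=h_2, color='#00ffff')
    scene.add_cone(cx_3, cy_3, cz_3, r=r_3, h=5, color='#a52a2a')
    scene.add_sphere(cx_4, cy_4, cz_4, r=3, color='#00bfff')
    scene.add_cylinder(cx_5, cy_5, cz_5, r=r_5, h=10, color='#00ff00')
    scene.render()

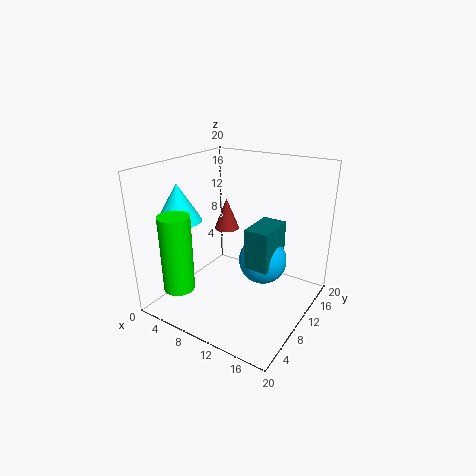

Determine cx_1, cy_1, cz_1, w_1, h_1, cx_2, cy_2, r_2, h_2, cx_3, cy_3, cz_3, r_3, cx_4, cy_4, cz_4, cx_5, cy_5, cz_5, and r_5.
cx_1 = 14; cy_1 = 5; cz_1 = 9; w_1 = 3; h_1 = 5; cx_2 = 4; cy_2 = 5; r_2 = 3; h_2 = 5; cx_3 = 4; cy_3 = 16; cz_3 = 8; r_3 = 2; cx_4 = 15; cy_4 = 8; cz_4 = 9; cx_5 = 6; cy_5 = 2; cz_5 = 5; r_5 = 2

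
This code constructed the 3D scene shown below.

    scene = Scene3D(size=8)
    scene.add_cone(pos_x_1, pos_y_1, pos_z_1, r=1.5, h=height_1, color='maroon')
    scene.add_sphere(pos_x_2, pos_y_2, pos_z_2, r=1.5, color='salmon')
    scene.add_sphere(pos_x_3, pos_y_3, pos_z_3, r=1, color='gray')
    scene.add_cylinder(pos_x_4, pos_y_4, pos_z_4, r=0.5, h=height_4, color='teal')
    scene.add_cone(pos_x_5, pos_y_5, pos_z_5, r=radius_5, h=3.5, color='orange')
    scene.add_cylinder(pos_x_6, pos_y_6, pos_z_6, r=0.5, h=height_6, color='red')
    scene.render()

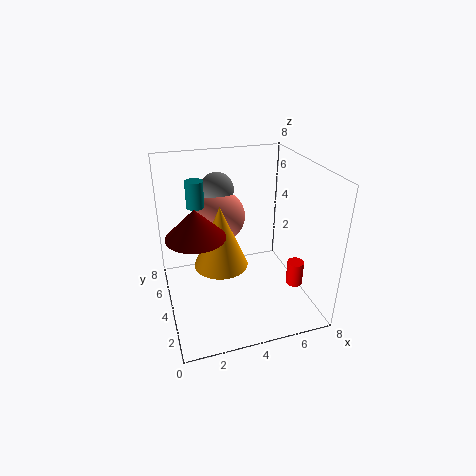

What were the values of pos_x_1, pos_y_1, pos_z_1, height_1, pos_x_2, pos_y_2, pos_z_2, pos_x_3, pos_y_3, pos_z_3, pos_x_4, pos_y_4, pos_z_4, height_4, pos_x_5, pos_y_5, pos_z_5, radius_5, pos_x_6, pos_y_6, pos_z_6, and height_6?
pos_x_1 = 1.5, pos_y_1 = 3, pos_z_1 = 5, height_1 = 1.5, pos_x_2 = 3.5, pos_y_2 = 6, pos_z_2 = 4.5, pos_x_3 = 3.5, pos_y_3 = 6.5, pos_z_3 = 6, pos_x_4 = 2, pos_y_4 = 5.5, pos_z_4 = 5.5, height_4 = 1.5, pos_x_5 = 3, pos_y_5 = 4, pos_z_5 = 2.5, radius_5 = 1.5, pos_x_6 = 7.5, pos_y_6 = 3.5, pos_z_6 = 0.5, height_6 = 1.5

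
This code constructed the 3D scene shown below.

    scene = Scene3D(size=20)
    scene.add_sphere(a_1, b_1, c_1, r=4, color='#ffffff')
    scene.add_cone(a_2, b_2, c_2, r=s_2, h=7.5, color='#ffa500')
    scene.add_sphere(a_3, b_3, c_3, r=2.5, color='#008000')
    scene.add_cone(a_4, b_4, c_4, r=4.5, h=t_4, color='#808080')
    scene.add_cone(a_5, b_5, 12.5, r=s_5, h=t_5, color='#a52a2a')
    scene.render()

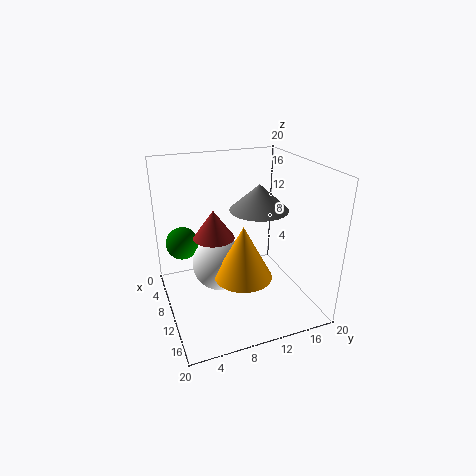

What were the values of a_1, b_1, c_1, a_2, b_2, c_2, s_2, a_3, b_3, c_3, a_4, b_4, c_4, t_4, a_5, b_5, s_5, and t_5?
a_1 = 7.5
b_1 = 8
c_1 = 5
a_2 = 12
b_2 = 10
c_2 = 5
s_2 = 4
a_3 = 3
b_3 = 3.5
c_3 = 7
a_4 = 6
b_4 = 15
c_4 = 12
t_4 = 4
a_5 = 13.5
b_5 = 5.5
s_5 = 2.5
t_5 = 3.5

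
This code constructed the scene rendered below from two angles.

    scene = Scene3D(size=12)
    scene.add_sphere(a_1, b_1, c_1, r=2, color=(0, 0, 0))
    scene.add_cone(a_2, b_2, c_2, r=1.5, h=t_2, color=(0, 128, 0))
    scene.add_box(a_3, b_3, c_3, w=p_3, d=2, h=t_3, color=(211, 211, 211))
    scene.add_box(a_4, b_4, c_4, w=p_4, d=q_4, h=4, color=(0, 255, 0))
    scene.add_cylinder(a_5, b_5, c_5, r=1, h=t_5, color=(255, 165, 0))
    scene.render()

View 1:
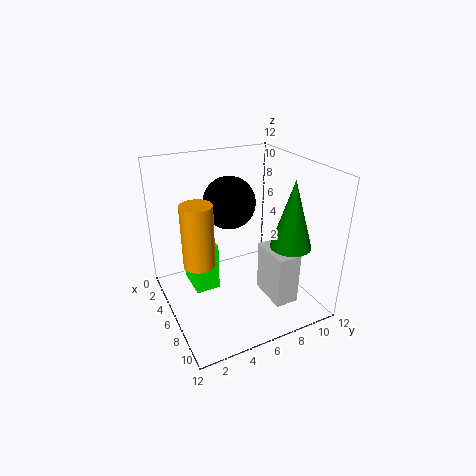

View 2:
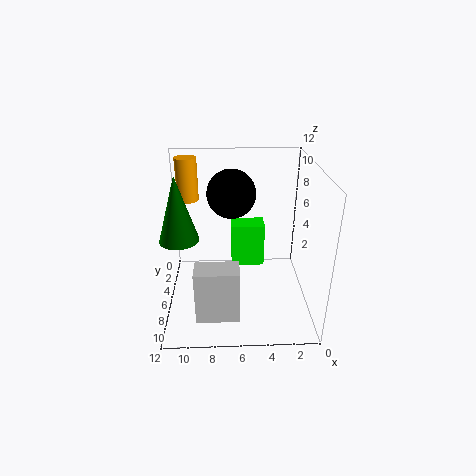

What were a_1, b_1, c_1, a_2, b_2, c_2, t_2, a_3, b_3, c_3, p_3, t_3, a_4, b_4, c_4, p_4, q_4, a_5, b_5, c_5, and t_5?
a_1 = 6.5, b_1 = 5, c_1 = 9.5, a_2 = 10.5, b_2 = 8, c_2 = 7, t_2 = 5, a_3 = 6, b_3 = 8, c_3 = 0.5, p_3 = 3.5, t_3 = 4.5, a_4 = 3.5, b_4 = 2, c_4 = 2, p_4 = 3, q_4 = 2, a_5 = 10.5, b_5 = 1, c_5 = 7.5, t_5 = 4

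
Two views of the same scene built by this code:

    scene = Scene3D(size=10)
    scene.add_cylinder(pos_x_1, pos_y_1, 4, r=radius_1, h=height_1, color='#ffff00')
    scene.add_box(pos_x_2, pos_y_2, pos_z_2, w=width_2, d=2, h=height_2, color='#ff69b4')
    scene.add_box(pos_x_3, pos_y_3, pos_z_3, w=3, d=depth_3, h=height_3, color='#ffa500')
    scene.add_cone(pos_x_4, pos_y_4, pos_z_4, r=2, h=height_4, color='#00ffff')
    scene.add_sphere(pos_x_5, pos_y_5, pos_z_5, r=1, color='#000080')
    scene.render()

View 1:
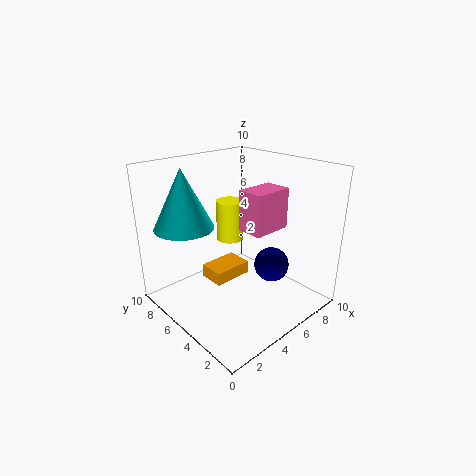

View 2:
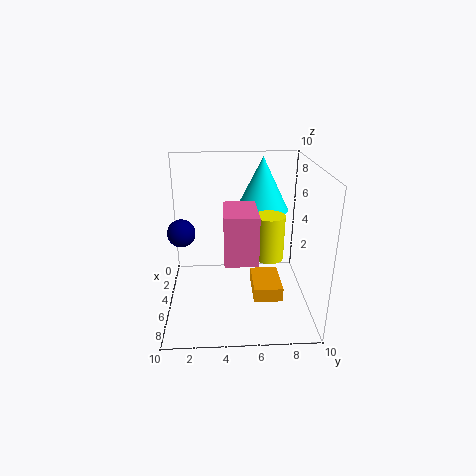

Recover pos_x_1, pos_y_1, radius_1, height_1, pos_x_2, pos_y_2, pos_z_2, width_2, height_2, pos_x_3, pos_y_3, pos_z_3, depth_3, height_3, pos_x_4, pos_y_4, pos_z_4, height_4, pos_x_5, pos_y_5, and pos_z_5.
pos_x_1 = 6; pos_y_1 = 7; radius_1 = 1; height_1 = 3; pos_x_2 = 6; pos_y_2 = 4; pos_z_2 = 5; width_2 = 3; height_2 = 3; pos_x_3 = 4; pos_y_3 = 6; pos_z_3 = 1; depth_3 = 2; height_3 = 1; pos_x_4 = 2; pos_y_4 = 7; pos_z_4 = 6; height_4 = 4; pos_x_5 = 4; pos_y_5 = 1; pos_z_5 = 5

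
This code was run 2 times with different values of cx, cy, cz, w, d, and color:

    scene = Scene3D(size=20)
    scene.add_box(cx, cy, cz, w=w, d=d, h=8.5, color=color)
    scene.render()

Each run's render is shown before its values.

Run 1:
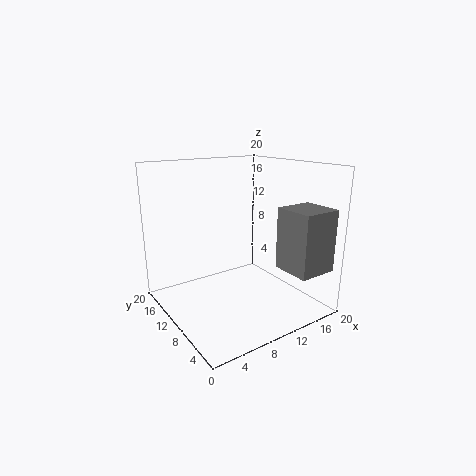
cx = 14; cy = 1; cz = 6; w = 5.5; d = 5.5; color = 'gray'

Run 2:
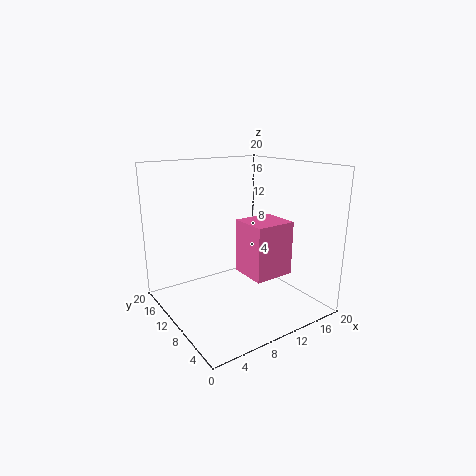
cx = 13; cy = 9; cz = 2.5; w = 6.5; d = 6; color = 'hotpink'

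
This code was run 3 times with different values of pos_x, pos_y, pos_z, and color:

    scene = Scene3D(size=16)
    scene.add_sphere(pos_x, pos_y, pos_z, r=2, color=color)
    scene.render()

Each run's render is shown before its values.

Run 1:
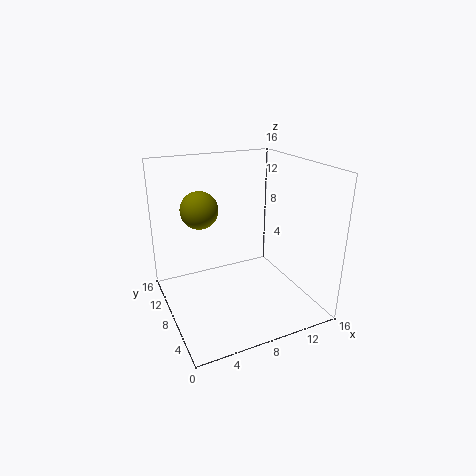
pos_x = 4, pos_y = 9, pos_z = 11.5, color = 'olive'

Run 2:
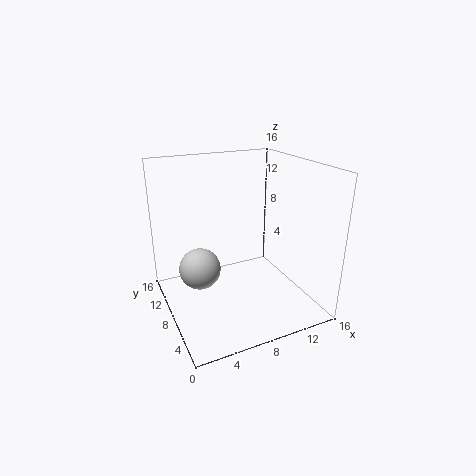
pos_x = 2.5, pos_y = 5, pos_z = 7, color = 'lightgray'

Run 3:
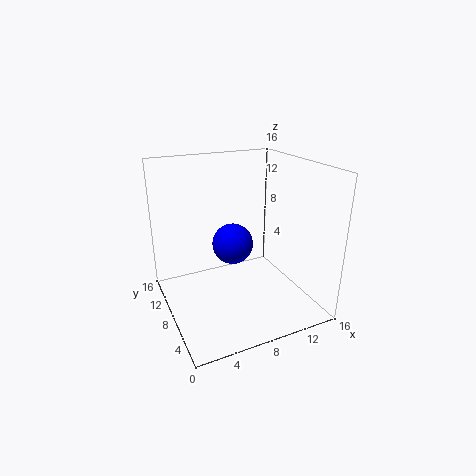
pos_x = 6, pos_y = 5, pos_z = 9, color = 'blue'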